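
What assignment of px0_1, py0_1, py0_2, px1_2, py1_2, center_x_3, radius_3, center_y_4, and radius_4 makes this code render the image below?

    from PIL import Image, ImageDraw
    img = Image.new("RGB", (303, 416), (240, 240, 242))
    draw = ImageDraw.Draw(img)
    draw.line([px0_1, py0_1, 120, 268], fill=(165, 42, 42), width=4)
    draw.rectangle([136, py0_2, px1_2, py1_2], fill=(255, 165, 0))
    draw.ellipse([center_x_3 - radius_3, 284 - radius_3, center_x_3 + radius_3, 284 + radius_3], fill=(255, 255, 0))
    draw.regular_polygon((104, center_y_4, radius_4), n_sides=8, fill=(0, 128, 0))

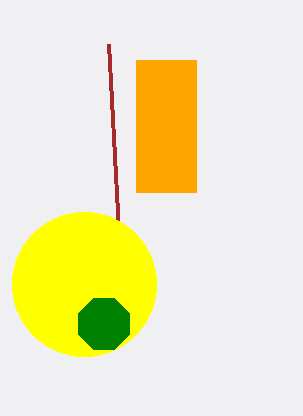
px0_1 = 108, py0_1 = 44, py0_2 = 60, px1_2 = 196, py1_2 = 192, center_x_3 = 84, radius_3 = 72, center_y_4 = 324, radius_4 = 28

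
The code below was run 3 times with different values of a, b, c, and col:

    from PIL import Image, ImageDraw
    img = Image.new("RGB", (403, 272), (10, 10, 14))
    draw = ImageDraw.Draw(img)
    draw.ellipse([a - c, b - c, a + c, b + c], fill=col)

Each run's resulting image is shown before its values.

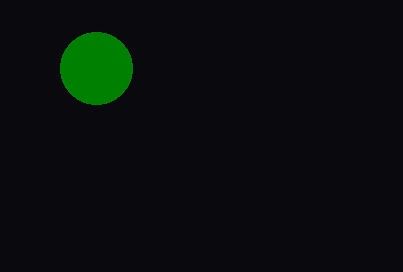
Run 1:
a = 96; b = 68; c = 36; col = 'green'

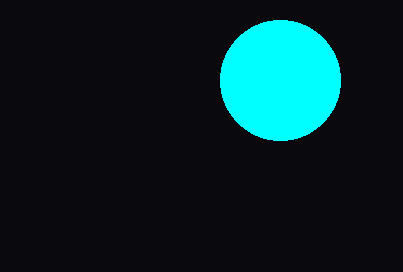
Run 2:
a = 280; b = 80; c = 60; col = 'cyan'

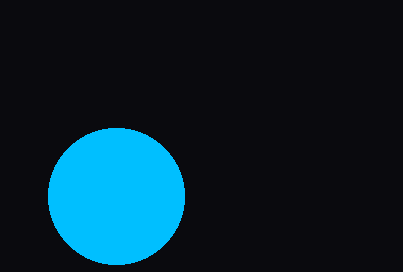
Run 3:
a = 116; b = 196; c = 68; col = 'deepskyblue'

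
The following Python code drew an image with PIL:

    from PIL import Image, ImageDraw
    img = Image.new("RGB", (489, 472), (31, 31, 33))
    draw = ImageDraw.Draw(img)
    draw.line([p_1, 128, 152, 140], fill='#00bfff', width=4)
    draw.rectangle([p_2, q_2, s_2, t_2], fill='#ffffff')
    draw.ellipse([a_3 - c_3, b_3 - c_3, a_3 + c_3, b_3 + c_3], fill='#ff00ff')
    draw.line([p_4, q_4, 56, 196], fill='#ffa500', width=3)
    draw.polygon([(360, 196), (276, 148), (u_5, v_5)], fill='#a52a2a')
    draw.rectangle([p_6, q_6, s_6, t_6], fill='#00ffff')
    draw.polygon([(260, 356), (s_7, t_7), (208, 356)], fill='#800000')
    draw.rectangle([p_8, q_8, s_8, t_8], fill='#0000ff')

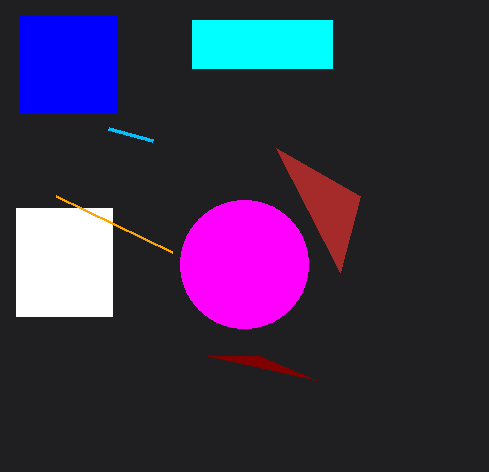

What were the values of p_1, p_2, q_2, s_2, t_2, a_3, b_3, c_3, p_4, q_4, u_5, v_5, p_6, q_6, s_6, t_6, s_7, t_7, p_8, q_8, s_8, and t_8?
p_1 = 108
p_2 = 16
q_2 = 208
s_2 = 112
t_2 = 316
a_3 = 244
b_3 = 264
c_3 = 64
p_4 = 172
q_4 = 252
u_5 = 340
v_5 = 272
p_6 = 192
q_6 = 20
s_6 = 332
t_6 = 68
s_7 = 316
t_7 = 380
p_8 = 20
q_8 = 16
s_8 = 116
t_8 = 112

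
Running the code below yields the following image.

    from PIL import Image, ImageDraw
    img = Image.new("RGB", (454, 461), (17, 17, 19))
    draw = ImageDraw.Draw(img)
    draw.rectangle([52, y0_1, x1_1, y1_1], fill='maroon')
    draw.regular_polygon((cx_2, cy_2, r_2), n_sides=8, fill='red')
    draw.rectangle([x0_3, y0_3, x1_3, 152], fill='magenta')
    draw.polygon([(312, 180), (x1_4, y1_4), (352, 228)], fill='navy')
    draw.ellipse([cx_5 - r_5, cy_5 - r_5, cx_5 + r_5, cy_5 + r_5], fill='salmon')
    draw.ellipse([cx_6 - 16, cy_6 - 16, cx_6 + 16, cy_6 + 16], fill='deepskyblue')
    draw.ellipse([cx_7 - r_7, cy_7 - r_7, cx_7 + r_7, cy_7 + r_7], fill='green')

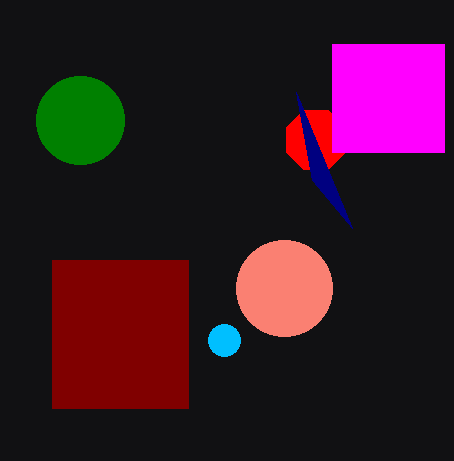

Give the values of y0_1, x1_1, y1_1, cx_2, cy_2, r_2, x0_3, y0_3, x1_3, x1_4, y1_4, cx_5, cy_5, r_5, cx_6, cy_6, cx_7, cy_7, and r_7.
y0_1 = 260
x1_1 = 188
y1_1 = 408
cx_2 = 316
cy_2 = 140
r_2 = 32
x0_3 = 332
y0_3 = 44
x1_3 = 444
x1_4 = 296
y1_4 = 92
cx_5 = 284
cy_5 = 288
r_5 = 48
cx_6 = 224
cy_6 = 340
cx_7 = 80
cy_7 = 120
r_7 = 44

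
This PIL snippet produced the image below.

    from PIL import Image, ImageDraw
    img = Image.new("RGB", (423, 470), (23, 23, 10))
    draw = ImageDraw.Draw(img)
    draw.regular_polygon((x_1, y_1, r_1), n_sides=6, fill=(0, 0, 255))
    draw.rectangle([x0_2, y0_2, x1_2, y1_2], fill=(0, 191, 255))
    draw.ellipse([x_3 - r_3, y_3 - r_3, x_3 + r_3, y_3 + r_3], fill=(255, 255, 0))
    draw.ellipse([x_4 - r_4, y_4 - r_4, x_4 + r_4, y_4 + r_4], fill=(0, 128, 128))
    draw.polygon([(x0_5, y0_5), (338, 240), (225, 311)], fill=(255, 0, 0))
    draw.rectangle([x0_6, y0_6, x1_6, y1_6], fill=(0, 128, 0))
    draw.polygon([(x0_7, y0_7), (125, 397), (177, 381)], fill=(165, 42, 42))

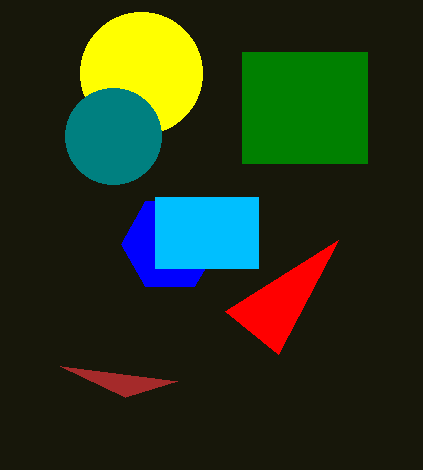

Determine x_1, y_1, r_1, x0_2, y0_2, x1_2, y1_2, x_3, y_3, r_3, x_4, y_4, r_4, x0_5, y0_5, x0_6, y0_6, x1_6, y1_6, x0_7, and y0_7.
x_1 = 170; y_1 = 244; r_1 = 49; x0_2 = 155; y0_2 = 197; x1_2 = 258; y1_2 = 268; x_3 = 141; y_3 = 73; r_3 = 61; x_4 = 113; y_4 = 136; r_4 = 48; x0_5 = 278; y0_5 = 354; x0_6 = 242; y0_6 = 52; x1_6 = 367; y1_6 = 163; x0_7 = 60; y0_7 = 366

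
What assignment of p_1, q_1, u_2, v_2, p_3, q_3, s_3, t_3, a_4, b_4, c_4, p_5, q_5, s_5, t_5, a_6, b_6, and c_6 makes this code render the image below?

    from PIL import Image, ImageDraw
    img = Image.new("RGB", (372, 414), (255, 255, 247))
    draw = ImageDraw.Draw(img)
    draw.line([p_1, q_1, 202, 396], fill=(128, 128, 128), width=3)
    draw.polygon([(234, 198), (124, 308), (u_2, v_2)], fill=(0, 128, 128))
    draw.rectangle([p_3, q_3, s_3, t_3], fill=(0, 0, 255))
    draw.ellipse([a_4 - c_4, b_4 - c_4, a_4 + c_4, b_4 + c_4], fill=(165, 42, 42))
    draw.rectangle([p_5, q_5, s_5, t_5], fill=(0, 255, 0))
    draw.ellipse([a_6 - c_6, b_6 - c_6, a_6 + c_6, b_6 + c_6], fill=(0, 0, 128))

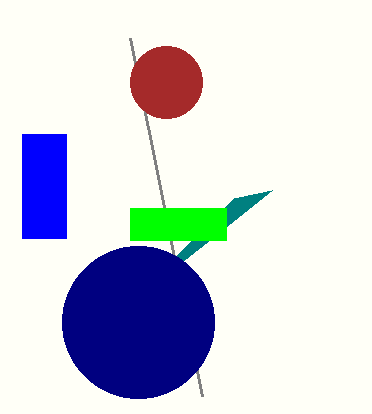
p_1 = 130; q_1 = 38; u_2 = 272; v_2 = 190; p_3 = 22; q_3 = 134; s_3 = 66; t_3 = 238; a_4 = 166; b_4 = 82; c_4 = 36; p_5 = 130; q_5 = 208; s_5 = 226; t_5 = 240; a_6 = 138; b_6 = 322; c_6 = 76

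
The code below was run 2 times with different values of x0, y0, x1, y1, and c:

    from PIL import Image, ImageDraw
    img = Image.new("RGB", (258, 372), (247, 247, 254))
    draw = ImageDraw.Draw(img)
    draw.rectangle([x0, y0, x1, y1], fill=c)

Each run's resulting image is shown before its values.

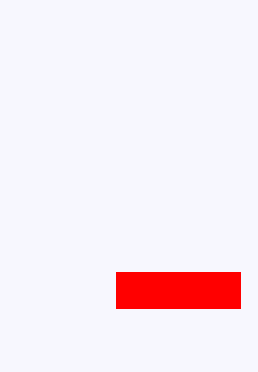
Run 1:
x0 = 116, y0 = 272, x1 = 240, y1 = 308, c = 'red'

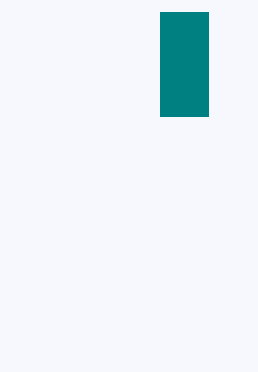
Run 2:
x0 = 160
y0 = 12
x1 = 208
y1 = 116
c = 'teal'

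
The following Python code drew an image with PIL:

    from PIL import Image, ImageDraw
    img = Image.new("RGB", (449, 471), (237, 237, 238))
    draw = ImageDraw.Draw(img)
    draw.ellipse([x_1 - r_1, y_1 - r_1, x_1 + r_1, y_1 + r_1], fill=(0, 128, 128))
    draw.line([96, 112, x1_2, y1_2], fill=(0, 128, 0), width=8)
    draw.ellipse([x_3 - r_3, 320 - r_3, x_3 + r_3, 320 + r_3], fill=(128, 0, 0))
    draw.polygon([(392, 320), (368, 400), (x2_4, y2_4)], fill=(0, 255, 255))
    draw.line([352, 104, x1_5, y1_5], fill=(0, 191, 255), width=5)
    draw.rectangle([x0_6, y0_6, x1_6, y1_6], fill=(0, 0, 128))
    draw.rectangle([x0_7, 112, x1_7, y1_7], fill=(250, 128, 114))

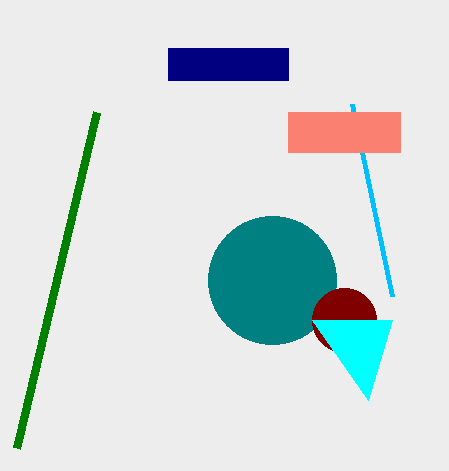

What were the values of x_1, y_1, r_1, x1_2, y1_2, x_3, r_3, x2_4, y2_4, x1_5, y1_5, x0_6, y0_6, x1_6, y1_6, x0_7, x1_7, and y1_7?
x_1 = 272; y_1 = 280; r_1 = 64; x1_2 = 16; y1_2 = 448; x_3 = 344; r_3 = 32; x2_4 = 312; y2_4 = 320; x1_5 = 392; y1_5 = 296; x0_6 = 168; y0_6 = 48; x1_6 = 288; y1_6 = 80; x0_7 = 288; x1_7 = 400; y1_7 = 152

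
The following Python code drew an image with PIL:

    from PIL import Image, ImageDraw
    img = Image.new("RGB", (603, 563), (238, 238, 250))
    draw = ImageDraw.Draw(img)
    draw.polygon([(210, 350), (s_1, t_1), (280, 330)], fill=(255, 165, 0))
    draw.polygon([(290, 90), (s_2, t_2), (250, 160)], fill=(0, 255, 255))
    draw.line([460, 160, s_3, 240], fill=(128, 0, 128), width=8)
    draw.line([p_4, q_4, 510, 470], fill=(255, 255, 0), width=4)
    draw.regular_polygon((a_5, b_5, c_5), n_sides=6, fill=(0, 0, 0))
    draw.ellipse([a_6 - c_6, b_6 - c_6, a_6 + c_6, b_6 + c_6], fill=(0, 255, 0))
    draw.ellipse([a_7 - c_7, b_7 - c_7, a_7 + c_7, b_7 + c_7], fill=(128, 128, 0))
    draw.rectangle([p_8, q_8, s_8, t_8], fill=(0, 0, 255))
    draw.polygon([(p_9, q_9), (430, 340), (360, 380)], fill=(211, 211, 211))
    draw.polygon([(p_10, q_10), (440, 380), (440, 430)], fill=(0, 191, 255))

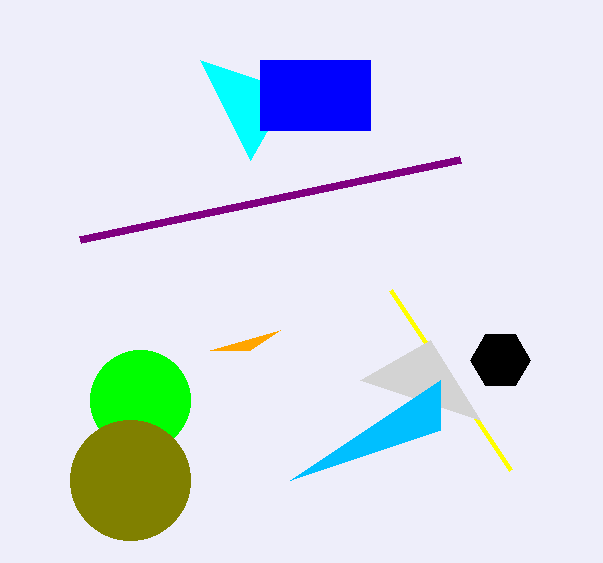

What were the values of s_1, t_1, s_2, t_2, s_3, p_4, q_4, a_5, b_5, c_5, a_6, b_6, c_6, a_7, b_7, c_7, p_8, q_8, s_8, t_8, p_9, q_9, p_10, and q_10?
s_1 = 250
t_1 = 350
s_2 = 200
t_2 = 60
s_3 = 80
p_4 = 390
q_4 = 290
a_5 = 500
b_5 = 360
c_5 = 30
a_6 = 140
b_6 = 400
c_6 = 50
a_7 = 130
b_7 = 480
c_7 = 60
p_8 = 260
q_8 = 60
s_8 = 370
t_8 = 130
p_9 = 480
q_9 = 420
p_10 = 290
q_10 = 480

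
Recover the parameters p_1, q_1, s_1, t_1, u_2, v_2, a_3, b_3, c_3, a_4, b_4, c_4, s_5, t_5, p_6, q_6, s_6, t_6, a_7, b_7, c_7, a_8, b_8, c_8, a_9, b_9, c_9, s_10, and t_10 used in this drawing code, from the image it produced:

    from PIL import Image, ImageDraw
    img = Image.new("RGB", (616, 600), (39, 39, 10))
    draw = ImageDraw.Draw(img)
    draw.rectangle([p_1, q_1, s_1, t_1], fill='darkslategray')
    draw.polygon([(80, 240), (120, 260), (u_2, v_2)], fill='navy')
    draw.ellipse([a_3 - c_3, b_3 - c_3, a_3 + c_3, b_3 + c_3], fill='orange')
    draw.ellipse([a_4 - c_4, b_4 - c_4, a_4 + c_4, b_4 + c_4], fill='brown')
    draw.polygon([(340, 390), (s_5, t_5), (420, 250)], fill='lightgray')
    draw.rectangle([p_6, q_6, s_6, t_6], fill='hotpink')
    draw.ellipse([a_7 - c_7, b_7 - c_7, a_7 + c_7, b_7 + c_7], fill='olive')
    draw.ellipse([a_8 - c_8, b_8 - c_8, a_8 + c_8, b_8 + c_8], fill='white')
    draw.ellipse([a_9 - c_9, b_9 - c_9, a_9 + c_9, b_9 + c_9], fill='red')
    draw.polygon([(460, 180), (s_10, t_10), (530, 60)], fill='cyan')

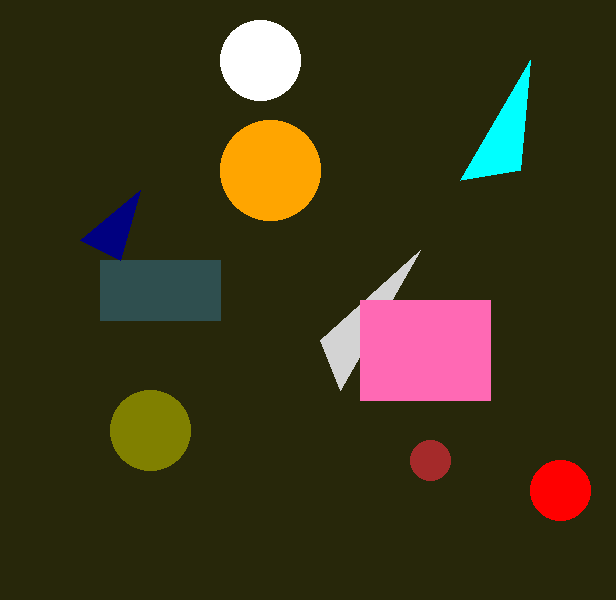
p_1 = 100, q_1 = 260, s_1 = 220, t_1 = 320, u_2 = 140, v_2 = 190, a_3 = 270, b_3 = 170, c_3 = 50, a_4 = 430, b_4 = 460, c_4 = 20, s_5 = 320, t_5 = 340, p_6 = 360, q_6 = 300, s_6 = 490, t_6 = 400, a_7 = 150, b_7 = 430, c_7 = 40, a_8 = 260, b_8 = 60, c_8 = 40, a_9 = 560, b_9 = 490, c_9 = 30, s_10 = 520, t_10 = 170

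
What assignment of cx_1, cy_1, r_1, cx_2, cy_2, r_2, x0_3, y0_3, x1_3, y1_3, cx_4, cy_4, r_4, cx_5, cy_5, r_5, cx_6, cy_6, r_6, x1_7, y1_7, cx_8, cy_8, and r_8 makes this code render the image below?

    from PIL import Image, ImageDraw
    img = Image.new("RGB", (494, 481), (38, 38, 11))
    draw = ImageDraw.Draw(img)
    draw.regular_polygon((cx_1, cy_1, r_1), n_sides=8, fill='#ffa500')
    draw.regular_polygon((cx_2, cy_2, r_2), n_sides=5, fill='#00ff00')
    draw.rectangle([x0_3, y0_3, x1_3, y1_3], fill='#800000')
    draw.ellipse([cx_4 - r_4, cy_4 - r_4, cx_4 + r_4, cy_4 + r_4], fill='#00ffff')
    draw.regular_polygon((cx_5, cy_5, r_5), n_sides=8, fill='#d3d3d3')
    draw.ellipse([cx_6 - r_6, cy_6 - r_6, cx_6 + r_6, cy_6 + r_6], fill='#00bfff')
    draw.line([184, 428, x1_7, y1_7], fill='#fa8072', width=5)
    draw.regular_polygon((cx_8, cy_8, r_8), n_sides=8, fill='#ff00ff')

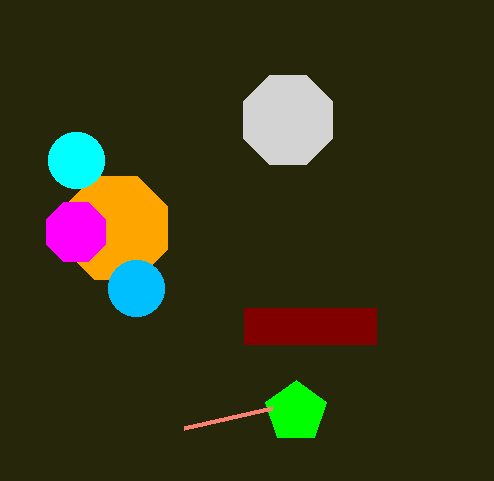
cx_1 = 116; cy_1 = 228; r_1 = 56; cx_2 = 296; cy_2 = 412; r_2 = 32; x0_3 = 244; y0_3 = 308; x1_3 = 376; y1_3 = 344; cx_4 = 76; cy_4 = 160; r_4 = 28; cx_5 = 288; cy_5 = 120; r_5 = 48; cx_6 = 136; cy_6 = 288; r_6 = 28; x1_7 = 272; y1_7 = 408; cx_8 = 76; cy_8 = 232; r_8 = 32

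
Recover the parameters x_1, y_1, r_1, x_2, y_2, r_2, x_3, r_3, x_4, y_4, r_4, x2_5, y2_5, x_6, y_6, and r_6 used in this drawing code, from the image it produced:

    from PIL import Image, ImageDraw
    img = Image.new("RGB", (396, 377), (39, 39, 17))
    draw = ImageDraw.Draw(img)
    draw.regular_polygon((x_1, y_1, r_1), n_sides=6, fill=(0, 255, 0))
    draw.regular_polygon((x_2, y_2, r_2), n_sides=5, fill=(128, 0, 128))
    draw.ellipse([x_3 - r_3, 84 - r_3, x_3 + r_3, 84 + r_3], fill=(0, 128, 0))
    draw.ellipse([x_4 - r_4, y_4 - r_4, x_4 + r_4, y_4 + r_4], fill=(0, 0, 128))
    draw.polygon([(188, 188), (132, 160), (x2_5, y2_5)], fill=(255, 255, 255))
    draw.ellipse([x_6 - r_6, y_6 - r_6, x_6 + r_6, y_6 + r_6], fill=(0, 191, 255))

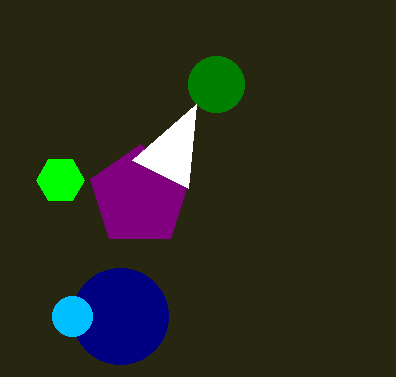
x_1 = 60, y_1 = 180, r_1 = 24, x_2 = 140, y_2 = 196, r_2 = 52, x_3 = 216, r_3 = 28, x_4 = 120, y_4 = 316, r_4 = 48, x2_5 = 196, y2_5 = 104, x_6 = 72, y_6 = 316, r_6 = 20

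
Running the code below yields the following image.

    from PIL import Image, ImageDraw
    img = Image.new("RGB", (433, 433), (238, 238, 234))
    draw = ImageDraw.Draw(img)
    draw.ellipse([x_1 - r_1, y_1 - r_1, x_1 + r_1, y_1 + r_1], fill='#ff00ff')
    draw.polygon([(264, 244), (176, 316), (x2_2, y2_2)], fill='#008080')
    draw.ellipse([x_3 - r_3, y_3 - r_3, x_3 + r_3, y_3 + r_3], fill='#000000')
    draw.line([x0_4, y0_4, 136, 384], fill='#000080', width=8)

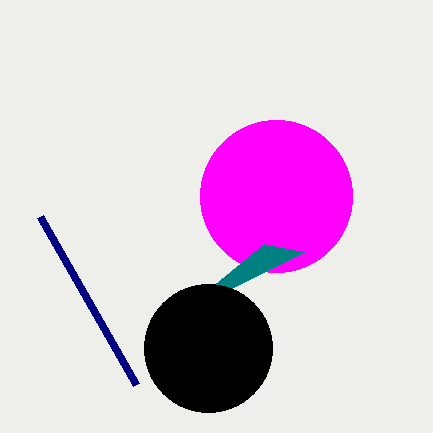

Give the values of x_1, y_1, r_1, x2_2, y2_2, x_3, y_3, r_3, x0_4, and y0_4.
x_1 = 276; y_1 = 196; r_1 = 76; x2_2 = 304; y2_2 = 252; x_3 = 208; y_3 = 348; r_3 = 64; x0_4 = 40; y0_4 = 216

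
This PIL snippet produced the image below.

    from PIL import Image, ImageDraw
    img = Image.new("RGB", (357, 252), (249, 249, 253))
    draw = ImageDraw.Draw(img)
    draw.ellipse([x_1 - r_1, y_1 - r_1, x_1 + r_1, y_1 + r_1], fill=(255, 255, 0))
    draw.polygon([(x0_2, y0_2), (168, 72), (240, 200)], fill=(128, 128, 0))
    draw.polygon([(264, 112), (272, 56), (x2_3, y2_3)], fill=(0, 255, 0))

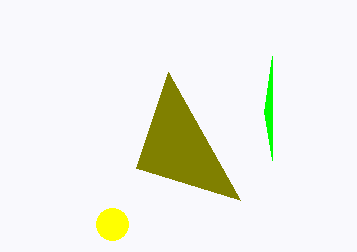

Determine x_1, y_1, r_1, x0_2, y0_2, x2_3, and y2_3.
x_1 = 112
y_1 = 224
r_1 = 16
x0_2 = 136
y0_2 = 168
x2_3 = 272
y2_3 = 160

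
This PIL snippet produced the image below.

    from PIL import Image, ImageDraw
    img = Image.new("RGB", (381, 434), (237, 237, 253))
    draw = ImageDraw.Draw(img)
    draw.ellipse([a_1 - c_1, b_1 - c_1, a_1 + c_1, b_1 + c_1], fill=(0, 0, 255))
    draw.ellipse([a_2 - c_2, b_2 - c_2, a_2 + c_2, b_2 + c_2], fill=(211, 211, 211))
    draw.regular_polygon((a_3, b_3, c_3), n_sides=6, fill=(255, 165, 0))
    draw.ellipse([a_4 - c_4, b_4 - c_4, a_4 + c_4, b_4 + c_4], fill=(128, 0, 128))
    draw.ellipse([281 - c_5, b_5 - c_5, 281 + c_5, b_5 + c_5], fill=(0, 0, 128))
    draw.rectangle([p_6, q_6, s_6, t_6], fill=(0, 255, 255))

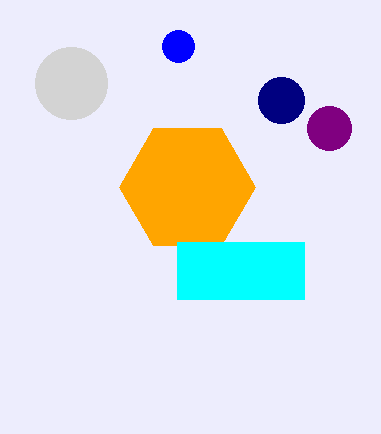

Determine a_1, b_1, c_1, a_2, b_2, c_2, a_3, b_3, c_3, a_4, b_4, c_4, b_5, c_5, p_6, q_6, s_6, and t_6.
a_1 = 178
b_1 = 46
c_1 = 16
a_2 = 71
b_2 = 83
c_2 = 36
a_3 = 187
b_3 = 187
c_3 = 68
a_4 = 329
b_4 = 128
c_4 = 22
b_5 = 100
c_5 = 23
p_6 = 177
q_6 = 242
s_6 = 304
t_6 = 299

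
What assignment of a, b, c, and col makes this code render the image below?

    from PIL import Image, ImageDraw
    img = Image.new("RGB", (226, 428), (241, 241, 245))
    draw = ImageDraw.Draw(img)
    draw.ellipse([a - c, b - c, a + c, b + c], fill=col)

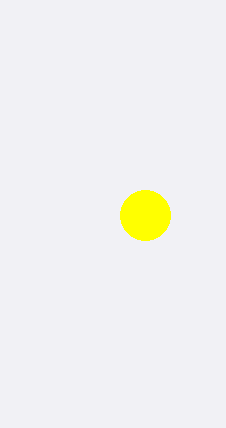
a = 145; b = 215; c = 25; col = 'yellow'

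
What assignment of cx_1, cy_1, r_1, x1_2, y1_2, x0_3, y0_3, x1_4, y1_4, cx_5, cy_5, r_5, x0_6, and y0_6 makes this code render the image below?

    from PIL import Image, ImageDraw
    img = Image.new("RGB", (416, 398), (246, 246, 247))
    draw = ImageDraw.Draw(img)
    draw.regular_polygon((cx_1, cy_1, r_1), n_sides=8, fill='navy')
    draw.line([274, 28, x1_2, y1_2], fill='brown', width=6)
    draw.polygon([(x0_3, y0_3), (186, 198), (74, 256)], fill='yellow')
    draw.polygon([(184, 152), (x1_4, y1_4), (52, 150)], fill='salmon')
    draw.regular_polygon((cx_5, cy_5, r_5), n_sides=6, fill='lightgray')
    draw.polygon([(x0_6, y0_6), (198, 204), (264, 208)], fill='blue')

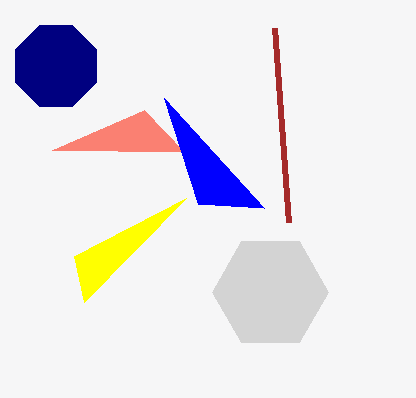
cx_1 = 56; cy_1 = 66; r_1 = 44; x1_2 = 288; y1_2 = 222; x0_3 = 84; y0_3 = 302; x1_4 = 144; y1_4 = 110; cx_5 = 270; cy_5 = 292; r_5 = 58; x0_6 = 164; y0_6 = 98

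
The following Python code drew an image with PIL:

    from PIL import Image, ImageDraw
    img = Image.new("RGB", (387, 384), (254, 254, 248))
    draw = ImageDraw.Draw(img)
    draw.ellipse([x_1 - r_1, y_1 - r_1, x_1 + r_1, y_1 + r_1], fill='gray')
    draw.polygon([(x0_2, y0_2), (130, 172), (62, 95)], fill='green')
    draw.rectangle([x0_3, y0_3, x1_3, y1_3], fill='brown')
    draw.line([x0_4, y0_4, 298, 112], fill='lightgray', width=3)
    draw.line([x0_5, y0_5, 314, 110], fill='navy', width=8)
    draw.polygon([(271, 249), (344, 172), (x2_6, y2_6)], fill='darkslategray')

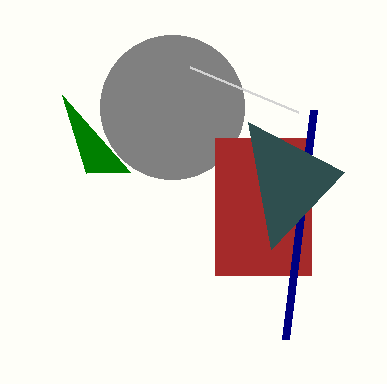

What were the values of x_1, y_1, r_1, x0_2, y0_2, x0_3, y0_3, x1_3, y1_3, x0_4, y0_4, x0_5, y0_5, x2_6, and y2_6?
x_1 = 172; y_1 = 107; r_1 = 72; x0_2 = 86; y0_2 = 173; x0_3 = 215; y0_3 = 138; x1_3 = 311; y1_3 = 275; x0_4 = 190; y0_4 = 67; x0_5 = 286; y0_5 = 339; x2_6 = 248; y2_6 = 122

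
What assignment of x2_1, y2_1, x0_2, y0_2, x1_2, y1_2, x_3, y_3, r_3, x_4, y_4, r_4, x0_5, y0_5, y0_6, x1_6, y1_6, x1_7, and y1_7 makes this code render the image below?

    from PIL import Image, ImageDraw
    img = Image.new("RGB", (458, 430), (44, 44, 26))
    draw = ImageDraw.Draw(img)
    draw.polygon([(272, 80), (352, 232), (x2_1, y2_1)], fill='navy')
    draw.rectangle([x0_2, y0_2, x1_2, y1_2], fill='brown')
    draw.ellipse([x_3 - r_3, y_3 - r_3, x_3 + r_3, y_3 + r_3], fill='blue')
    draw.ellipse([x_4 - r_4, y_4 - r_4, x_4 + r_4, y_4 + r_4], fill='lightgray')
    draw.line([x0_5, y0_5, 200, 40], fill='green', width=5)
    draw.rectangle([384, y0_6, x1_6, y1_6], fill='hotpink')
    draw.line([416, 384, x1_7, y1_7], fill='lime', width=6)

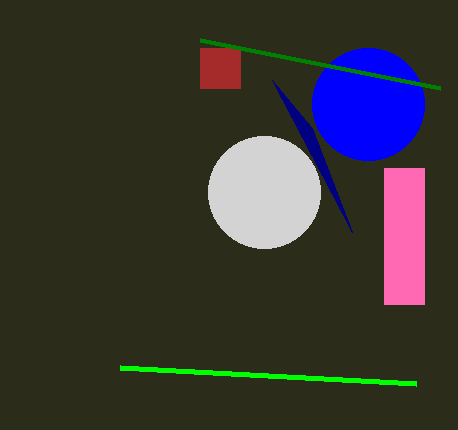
x2_1 = 312
y2_1 = 128
x0_2 = 200
y0_2 = 48
x1_2 = 240
y1_2 = 88
x_3 = 368
y_3 = 104
r_3 = 56
x_4 = 264
y_4 = 192
r_4 = 56
x0_5 = 440
y0_5 = 88
y0_6 = 168
x1_6 = 424
y1_6 = 304
x1_7 = 120
y1_7 = 368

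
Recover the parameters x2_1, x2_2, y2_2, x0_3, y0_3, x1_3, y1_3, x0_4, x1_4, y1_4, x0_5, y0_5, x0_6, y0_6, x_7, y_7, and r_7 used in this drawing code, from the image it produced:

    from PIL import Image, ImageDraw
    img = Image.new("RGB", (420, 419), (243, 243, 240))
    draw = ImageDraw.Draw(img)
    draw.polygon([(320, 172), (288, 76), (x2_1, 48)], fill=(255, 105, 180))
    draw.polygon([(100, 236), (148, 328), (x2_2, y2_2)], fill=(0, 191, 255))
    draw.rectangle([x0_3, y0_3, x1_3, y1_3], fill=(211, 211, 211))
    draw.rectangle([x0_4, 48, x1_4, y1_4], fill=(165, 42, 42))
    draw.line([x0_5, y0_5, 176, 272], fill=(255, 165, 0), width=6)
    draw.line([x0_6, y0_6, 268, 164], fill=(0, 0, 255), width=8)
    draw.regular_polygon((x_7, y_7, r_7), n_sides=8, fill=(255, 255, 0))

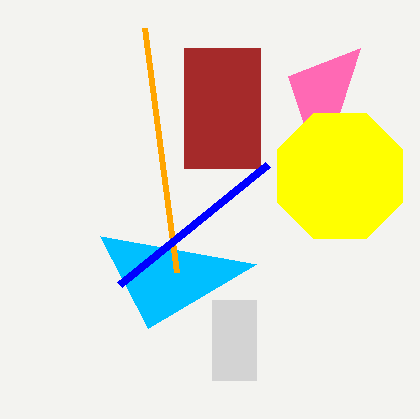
x2_1 = 360; x2_2 = 256; y2_2 = 264; x0_3 = 212; y0_3 = 300; x1_3 = 256; y1_3 = 380; x0_4 = 184; x1_4 = 260; y1_4 = 168; x0_5 = 144; y0_5 = 28; x0_6 = 120; y0_6 = 284; x_7 = 340; y_7 = 176; r_7 = 68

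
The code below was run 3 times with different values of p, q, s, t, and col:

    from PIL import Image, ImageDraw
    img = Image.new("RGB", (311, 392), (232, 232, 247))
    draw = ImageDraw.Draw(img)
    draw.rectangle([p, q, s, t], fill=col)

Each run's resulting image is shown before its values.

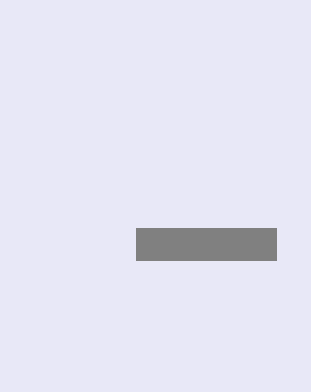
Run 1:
p = 136, q = 228, s = 276, t = 260, col = 'gray'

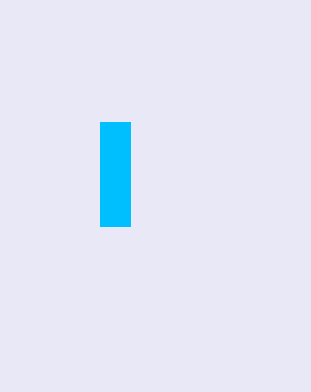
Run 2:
p = 100
q = 122
s = 130
t = 226
col = 'deepskyblue'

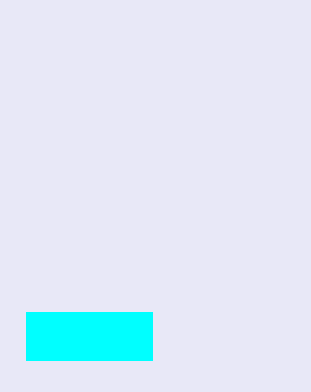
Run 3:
p = 26, q = 312, s = 152, t = 360, col = 'cyan'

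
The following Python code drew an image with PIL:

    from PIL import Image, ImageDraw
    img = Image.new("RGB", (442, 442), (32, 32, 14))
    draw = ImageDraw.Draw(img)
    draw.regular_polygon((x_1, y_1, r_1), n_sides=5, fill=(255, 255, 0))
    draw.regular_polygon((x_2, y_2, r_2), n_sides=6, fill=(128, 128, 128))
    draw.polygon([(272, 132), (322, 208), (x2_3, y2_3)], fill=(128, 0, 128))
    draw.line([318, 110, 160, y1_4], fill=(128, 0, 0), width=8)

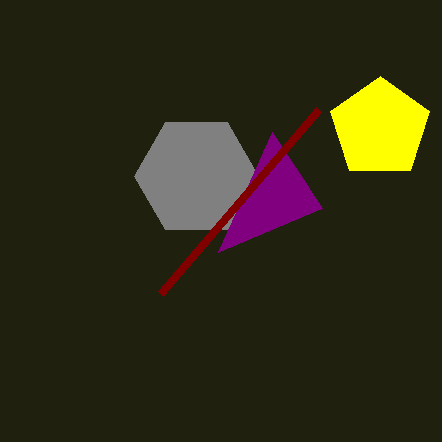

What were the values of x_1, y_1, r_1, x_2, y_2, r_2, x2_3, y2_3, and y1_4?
x_1 = 380; y_1 = 128; r_1 = 52; x_2 = 196; y_2 = 176; r_2 = 62; x2_3 = 218; y2_3 = 252; y1_4 = 294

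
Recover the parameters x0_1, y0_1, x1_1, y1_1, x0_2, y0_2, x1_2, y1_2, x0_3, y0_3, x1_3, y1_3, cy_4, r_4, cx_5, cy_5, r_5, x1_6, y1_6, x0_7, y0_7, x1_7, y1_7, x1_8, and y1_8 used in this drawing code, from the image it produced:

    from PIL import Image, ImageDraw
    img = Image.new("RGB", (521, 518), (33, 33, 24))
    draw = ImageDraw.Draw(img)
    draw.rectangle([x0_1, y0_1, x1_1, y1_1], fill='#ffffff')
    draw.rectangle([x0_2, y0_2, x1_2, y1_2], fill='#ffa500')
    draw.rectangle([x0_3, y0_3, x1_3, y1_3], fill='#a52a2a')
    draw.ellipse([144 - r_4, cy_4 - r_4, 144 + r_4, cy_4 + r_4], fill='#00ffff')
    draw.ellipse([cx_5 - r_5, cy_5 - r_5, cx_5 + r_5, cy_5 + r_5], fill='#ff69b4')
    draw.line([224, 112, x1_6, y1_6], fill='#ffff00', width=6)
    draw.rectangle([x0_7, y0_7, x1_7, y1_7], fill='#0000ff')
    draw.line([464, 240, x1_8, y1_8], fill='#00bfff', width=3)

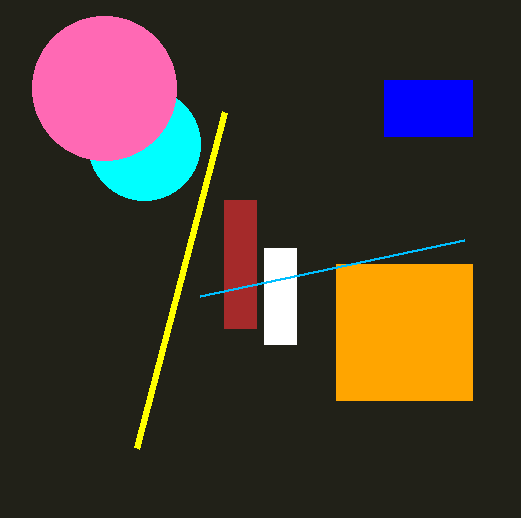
x0_1 = 264; y0_1 = 248; x1_1 = 296; y1_1 = 344; x0_2 = 336; y0_2 = 264; x1_2 = 472; y1_2 = 400; x0_3 = 224; y0_3 = 200; x1_3 = 256; y1_3 = 328; cy_4 = 144; r_4 = 56; cx_5 = 104; cy_5 = 88; r_5 = 72; x1_6 = 136; y1_6 = 448; x0_7 = 384; y0_7 = 80; x1_7 = 472; y1_7 = 136; x1_8 = 200; y1_8 = 296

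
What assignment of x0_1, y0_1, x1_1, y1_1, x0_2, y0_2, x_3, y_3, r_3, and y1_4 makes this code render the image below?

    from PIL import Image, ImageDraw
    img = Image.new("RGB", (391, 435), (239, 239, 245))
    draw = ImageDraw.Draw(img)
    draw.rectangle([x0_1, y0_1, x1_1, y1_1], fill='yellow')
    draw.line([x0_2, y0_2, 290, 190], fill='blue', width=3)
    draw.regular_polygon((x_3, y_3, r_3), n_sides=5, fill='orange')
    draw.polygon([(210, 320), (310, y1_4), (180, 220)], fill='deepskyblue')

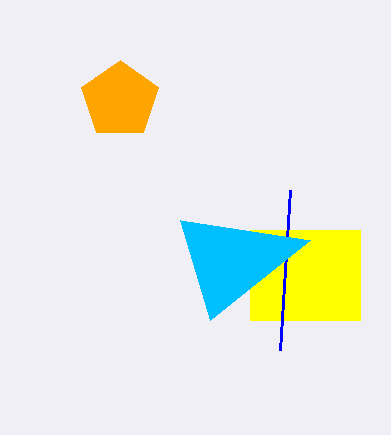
x0_1 = 250; y0_1 = 230; x1_1 = 360; y1_1 = 320; x0_2 = 280; y0_2 = 350; x_3 = 120; y_3 = 100; r_3 = 40; y1_4 = 240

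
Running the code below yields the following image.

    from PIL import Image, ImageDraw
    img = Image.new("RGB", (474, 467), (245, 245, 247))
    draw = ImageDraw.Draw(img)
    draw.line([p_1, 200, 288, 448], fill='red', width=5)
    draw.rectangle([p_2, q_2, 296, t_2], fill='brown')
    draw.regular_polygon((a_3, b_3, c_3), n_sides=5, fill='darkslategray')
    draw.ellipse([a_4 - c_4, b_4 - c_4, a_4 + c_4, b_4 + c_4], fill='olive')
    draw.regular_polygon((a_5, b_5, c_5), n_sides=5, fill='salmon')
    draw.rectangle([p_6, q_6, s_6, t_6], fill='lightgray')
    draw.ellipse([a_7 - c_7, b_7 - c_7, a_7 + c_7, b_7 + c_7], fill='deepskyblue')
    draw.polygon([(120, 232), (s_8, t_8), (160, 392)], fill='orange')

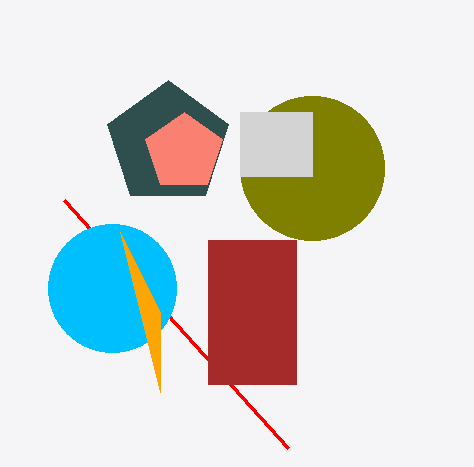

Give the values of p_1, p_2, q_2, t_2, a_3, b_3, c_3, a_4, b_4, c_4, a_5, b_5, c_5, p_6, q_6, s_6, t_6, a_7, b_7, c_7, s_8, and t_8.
p_1 = 64, p_2 = 208, q_2 = 240, t_2 = 384, a_3 = 168, b_3 = 144, c_3 = 64, a_4 = 312, b_4 = 168, c_4 = 72, a_5 = 184, b_5 = 152, c_5 = 40, p_6 = 240, q_6 = 112, s_6 = 312, t_6 = 176, a_7 = 112, b_7 = 288, c_7 = 64, s_8 = 160, t_8 = 312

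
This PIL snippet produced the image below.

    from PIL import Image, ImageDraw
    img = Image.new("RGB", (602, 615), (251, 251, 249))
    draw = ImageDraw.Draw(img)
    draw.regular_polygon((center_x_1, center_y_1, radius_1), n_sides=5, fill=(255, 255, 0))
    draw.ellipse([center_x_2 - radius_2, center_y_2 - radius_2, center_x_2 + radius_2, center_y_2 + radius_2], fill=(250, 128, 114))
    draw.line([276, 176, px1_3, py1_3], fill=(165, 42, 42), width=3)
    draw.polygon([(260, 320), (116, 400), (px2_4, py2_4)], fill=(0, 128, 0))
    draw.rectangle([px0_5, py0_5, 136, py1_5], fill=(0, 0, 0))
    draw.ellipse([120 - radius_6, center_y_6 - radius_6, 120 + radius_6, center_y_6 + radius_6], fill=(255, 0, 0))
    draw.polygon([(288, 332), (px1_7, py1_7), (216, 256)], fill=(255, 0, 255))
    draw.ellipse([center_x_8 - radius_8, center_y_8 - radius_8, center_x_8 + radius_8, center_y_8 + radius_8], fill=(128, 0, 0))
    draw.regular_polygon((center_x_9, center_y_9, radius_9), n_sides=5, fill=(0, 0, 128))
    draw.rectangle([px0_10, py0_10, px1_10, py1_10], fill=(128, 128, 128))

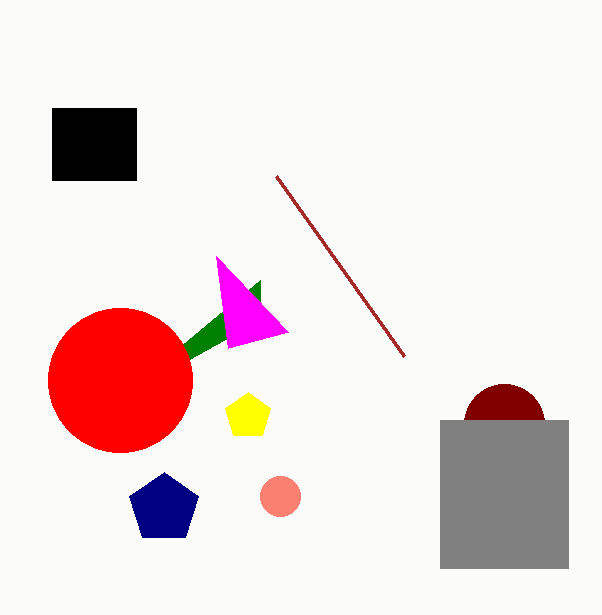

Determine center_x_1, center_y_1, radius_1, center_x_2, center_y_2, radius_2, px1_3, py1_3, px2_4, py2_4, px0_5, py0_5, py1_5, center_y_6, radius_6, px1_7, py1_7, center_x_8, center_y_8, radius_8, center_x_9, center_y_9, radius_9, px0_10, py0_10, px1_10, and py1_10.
center_x_1 = 248; center_y_1 = 416; radius_1 = 24; center_x_2 = 280; center_y_2 = 496; radius_2 = 20; px1_3 = 404; py1_3 = 356; px2_4 = 260; py2_4 = 280; px0_5 = 52; py0_5 = 108; py1_5 = 180; center_y_6 = 380; radius_6 = 72; px1_7 = 228; py1_7 = 348; center_x_8 = 504; center_y_8 = 424; radius_8 = 40; center_x_9 = 164; center_y_9 = 508; radius_9 = 36; px0_10 = 440; py0_10 = 420; px1_10 = 568; py1_10 = 568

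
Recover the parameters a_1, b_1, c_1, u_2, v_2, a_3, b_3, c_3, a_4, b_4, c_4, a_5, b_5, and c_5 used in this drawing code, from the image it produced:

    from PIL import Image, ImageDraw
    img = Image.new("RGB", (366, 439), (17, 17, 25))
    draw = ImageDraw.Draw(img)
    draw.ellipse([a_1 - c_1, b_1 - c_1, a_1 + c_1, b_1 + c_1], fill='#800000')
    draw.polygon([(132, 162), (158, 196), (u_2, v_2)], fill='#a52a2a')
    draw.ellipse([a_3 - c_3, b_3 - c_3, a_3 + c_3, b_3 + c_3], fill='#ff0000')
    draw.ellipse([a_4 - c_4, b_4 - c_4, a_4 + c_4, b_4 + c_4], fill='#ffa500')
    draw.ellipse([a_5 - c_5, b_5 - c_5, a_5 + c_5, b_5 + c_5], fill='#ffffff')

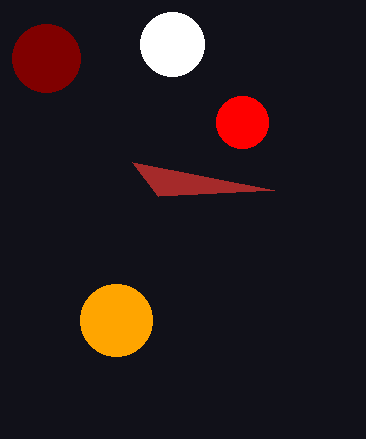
a_1 = 46; b_1 = 58; c_1 = 34; u_2 = 274; v_2 = 190; a_3 = 242; b_3 = 122; c_3 = 26; a_4 = 116; b_4 = 320; c_4 = 36; a_5 = 172; b_5 = 44; c_5 = 32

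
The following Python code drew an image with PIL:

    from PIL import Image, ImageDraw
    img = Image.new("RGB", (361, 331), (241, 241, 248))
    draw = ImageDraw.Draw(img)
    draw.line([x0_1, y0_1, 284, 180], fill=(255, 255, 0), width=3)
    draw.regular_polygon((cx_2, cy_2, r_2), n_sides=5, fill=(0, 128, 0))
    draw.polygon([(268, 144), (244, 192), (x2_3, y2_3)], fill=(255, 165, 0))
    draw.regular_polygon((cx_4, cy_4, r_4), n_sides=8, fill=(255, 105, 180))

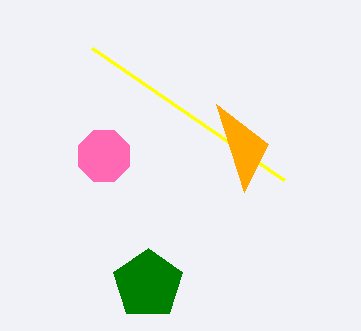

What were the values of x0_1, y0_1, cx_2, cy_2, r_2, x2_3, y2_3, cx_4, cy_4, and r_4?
x0_1 = 92, y0_1 = 48, cx_2 = 148, cy_2 = 284, r_2 = 36, x2_3 = 216, y2_3 = 104, cx_4 = 104, cy_4 = 156, r_4 = 28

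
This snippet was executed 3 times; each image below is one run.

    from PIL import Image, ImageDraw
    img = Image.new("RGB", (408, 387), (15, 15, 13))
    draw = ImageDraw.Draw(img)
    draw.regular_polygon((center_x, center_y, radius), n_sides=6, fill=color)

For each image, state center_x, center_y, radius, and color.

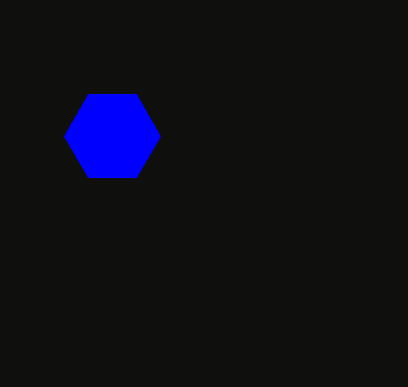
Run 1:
center_x = 112, center_y = 136, radius = 48, color = 'blue'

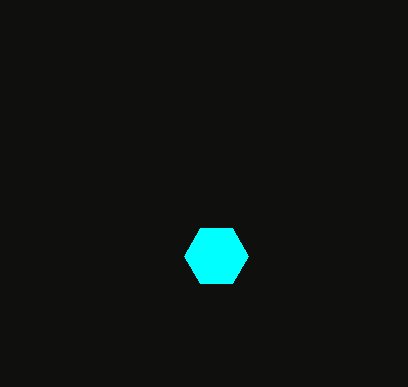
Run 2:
center_x = 216
center_y = 256
radius = 32
color = 'cyan'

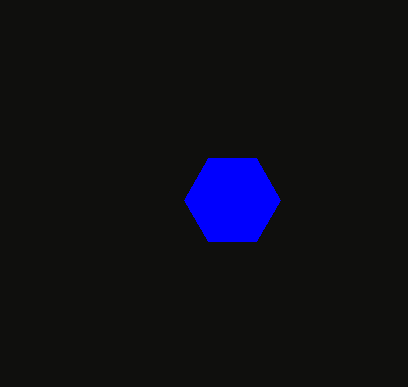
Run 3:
center_x = 232, center_y = 200, radius = 48, color = 'blue'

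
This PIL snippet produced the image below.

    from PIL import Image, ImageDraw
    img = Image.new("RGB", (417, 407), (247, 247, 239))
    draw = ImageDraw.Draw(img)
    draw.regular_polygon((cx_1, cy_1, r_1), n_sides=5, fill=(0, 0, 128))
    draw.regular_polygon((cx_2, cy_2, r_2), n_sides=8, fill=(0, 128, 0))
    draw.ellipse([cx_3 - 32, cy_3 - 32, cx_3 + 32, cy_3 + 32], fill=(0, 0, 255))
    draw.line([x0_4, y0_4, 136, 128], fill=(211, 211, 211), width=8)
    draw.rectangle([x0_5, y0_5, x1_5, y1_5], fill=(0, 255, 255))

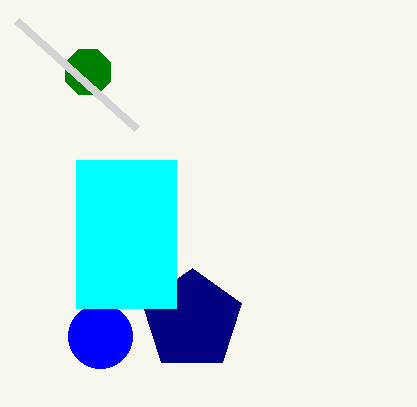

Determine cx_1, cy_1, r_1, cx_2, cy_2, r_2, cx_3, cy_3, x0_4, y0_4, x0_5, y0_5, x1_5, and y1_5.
cx_1 = 192
cy_1 = 320
r_1 = 52
cx_2 = 88
cy_2 = 72
r_2 = 24
cx_3 = 100
cy_3 = 336
x0_4 = 16
y0_4 = 20
x0_5 = 76
y0_5 = 160
x1_5 = 176
y1_5 = 308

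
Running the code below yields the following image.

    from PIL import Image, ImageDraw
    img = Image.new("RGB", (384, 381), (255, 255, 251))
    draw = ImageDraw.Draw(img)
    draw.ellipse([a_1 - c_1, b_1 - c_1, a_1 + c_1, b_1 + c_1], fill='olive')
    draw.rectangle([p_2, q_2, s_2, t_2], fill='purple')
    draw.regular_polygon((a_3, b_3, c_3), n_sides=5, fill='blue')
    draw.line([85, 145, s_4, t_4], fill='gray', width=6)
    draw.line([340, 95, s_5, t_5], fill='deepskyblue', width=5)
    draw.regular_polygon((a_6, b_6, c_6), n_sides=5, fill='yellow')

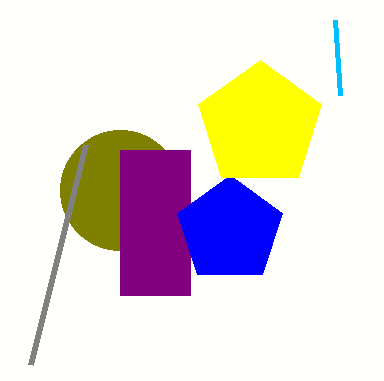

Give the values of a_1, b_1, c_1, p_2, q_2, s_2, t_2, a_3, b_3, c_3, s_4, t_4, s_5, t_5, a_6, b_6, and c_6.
a_1 = 120, b_1 = 190, c_1 = 60, p_2 = 120, q_2 = 150, s_2 = 190, t_2 = 295, a_3 = 230, b_3 = 230, c_3 = 55, s_4 = 30, t_4 = 365, s_5 = 335, t_5 = 20, a_6 = 260, b_6 = 125, c_6 = 65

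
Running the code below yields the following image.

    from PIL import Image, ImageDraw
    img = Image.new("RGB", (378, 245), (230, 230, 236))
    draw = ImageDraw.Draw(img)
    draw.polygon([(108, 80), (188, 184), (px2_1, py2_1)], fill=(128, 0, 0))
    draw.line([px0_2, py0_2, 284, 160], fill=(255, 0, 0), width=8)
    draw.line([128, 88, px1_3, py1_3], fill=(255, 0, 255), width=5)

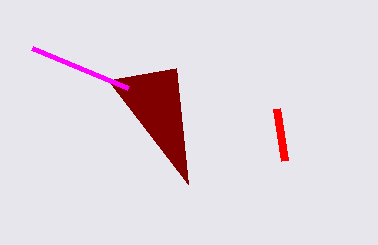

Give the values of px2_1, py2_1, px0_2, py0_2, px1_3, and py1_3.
px2_1 = 176, py2_1 = 68, px0_2 = 276, py0_2 = 108, px1_3 = 32, py1_3 = 48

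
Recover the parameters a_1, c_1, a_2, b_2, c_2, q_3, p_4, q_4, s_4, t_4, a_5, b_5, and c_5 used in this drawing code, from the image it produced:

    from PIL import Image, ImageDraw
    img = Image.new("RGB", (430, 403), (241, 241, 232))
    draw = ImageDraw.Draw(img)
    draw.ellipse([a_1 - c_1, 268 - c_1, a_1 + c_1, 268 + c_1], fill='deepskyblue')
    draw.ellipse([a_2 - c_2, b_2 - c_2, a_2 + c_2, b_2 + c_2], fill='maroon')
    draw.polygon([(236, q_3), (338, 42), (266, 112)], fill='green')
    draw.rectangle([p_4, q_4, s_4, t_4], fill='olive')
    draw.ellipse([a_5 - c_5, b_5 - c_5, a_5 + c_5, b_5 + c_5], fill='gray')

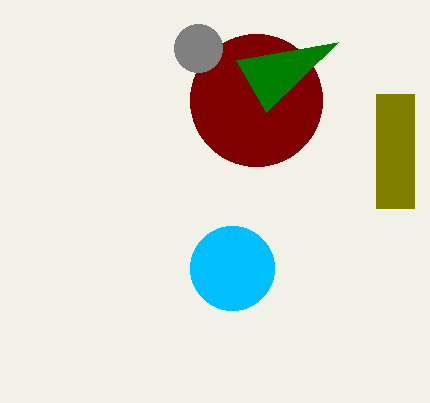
a_1 = 232; c_1 = 42; a_2 = 256; b_2 = 100; c_2 = 66; q_3 = 60; p_4 = 376; q_4 = 94; s_4 = 414; t_4 = 208; a_5 = 198; b_5 = 48; c_5 = 24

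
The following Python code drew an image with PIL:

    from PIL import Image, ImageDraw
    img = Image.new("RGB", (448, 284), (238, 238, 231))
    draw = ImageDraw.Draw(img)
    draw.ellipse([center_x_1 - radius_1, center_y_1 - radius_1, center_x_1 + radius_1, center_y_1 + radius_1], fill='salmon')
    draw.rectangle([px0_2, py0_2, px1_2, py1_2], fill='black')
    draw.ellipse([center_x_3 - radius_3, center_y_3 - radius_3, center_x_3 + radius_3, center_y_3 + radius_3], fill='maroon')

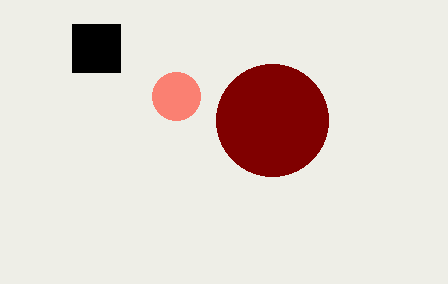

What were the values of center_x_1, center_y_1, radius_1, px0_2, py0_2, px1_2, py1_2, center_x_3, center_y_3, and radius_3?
center_x_1 = 176, center_y_1 = 96, radius_1 = 24, px0_2 = 72, py0_2 = 24, px1_2 = 120, py1_2 = 72, center_x_3 = 272, center_y_3 = 120, radius_3 = 56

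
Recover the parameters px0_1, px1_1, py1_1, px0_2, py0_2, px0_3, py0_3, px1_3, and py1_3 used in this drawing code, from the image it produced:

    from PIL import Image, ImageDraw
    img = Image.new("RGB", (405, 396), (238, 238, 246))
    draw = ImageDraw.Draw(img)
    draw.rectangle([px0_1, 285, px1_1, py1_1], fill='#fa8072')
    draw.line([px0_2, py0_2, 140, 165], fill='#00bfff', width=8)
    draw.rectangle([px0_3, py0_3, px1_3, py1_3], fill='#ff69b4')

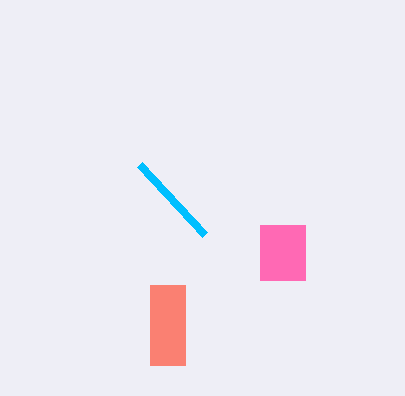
px0_1 = 150
px1_1 = 185
py1_1 = 365
px0_2 = 205
py0_2 = 235
px0_3 = 260
py0_3 = 225
px1_3 = 305
py1_3 = 280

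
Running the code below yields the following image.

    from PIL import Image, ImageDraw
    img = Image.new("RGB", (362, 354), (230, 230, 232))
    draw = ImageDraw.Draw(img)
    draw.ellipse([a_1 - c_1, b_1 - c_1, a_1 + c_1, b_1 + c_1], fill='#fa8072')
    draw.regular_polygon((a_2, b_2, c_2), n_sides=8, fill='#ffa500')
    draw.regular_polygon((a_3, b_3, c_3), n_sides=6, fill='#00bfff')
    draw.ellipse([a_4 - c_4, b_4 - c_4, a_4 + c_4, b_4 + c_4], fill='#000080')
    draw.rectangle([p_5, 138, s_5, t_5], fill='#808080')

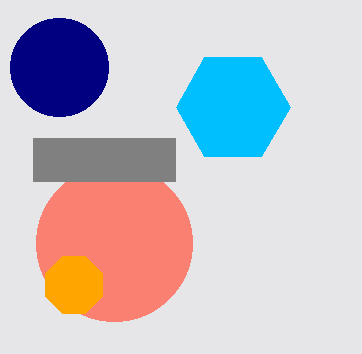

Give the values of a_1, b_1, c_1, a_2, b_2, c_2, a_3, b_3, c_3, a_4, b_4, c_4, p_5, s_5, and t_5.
a_1 = 114; b_1 = 243; c_1 = 78; a_2 = 74; b_2 = 285; c_2 = 31; a_3 = 233; b_3 = 107; c_3 = 57; a_4 = 59; b_4 = 67; c_4 = 49; p_5 = 33; s_5 = 175; t_5 = 181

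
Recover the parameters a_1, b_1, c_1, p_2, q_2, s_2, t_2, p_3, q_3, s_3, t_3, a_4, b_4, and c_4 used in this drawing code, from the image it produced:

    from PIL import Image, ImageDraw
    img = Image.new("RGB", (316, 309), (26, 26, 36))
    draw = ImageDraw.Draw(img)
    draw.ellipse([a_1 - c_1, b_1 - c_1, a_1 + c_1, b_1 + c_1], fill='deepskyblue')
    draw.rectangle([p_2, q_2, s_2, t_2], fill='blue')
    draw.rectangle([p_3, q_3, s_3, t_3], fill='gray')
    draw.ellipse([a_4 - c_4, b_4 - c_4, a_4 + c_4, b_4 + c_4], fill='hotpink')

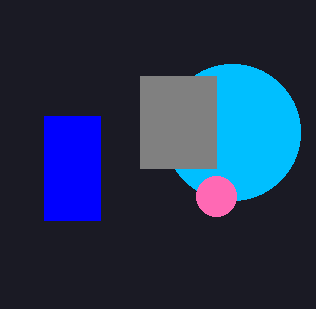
a_1 = 232
b_1 = 132
c_1 = 68
p_2 = 44
q_2 = 116
s_2 = 100
t_2 = 220
p_3 = 140
q_3 = 76
s_3 = 216
t_3 = 168
a_4 = 216
b_4 = 196
c_4 = 20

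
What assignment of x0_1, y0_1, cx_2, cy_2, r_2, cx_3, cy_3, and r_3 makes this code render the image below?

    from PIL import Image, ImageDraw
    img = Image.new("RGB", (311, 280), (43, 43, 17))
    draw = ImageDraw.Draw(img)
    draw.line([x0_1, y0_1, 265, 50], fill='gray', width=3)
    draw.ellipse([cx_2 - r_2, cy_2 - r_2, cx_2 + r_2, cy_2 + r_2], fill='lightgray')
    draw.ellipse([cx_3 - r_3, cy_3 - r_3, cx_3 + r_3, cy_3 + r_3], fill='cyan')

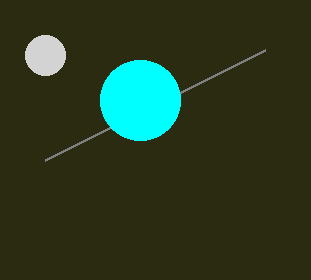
x0_1 = 45
y0_1 = 160
cx_2 = 45
cy_2 = 55
r_2 = 20
cx_3 = 140
cy_3 = 100
r_3 = 40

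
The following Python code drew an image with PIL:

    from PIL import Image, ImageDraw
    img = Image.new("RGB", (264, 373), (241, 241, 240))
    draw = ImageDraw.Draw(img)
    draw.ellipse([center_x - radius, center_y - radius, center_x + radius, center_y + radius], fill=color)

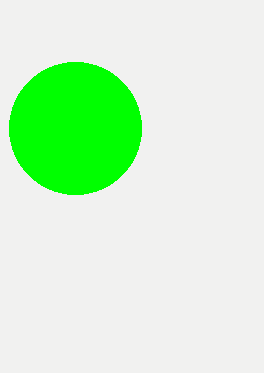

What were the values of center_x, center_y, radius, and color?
center_x = 75
center_y = 128
radius = 66
color = 'lime'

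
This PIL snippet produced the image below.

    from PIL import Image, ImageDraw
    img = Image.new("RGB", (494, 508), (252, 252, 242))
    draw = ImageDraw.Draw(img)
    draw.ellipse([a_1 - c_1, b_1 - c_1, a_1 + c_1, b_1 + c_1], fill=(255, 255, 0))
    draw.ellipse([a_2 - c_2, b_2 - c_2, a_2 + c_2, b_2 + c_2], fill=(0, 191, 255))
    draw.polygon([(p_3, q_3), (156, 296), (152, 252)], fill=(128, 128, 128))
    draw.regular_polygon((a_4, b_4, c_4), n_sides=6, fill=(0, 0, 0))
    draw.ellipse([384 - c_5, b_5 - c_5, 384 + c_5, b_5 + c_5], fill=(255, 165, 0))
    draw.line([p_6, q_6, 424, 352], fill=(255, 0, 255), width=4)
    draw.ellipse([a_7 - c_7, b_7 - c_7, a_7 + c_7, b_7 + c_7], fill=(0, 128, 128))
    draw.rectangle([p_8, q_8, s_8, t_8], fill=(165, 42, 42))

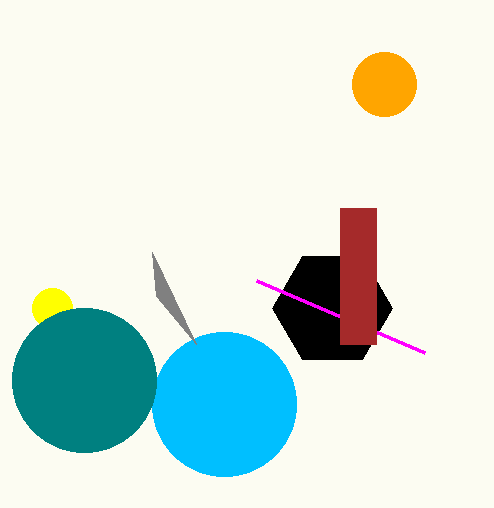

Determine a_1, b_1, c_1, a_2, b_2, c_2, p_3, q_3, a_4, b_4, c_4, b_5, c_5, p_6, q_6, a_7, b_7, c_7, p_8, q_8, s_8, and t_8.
a_1 = 52
b_1 = 308
c_1 = 20
a_2 = 224
b_2 = 404
c_2 = 72
p_3 = 196
q_3 = 344
a_4 = 332
b_4 = 308
c_4 = 60
b_5 = 84
c_5 = 32
p_6 = 256
q_6 = 280
a_7 = 84
b_7 = 380
c_7 = 72
p_8 = 340
q_8 = 208
s_8 = 376
t_8 = 344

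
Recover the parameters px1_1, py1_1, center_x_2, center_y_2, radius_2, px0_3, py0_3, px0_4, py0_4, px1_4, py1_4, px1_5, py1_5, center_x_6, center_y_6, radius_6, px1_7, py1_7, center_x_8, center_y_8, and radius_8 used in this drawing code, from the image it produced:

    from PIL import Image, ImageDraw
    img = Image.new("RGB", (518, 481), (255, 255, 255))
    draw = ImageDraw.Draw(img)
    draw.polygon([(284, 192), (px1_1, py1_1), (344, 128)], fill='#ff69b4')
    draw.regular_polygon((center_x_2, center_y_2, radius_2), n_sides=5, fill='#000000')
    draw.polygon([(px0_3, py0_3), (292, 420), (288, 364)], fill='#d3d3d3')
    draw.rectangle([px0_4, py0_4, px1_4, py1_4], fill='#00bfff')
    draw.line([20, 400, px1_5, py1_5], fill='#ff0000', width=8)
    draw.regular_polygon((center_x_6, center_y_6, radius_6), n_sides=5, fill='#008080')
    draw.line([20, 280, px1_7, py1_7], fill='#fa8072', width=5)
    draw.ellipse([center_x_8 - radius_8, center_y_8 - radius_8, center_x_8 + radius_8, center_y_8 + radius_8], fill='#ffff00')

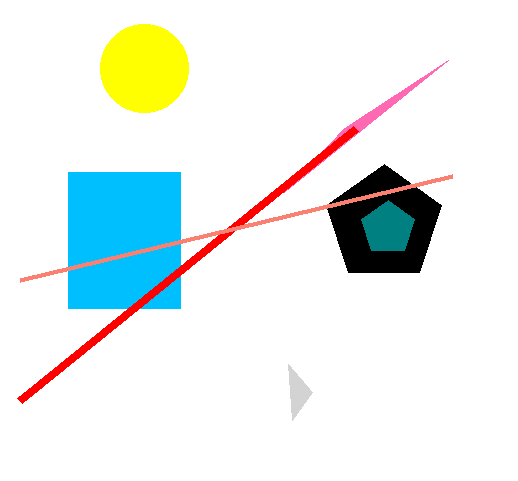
px1_1 = 448, py1_1 = 60, center_x_2 = 384, center_y_2 = 224, radius_2 = 60, px0_3 = 312, py0_3 = 392, px0_4 = 68, py0_4 = 172, px1_4 = 180, py1_4 = 308, px1_5 = 356, py1_5 = 128, center_x_6 = 388, center_y_6 = 228, radius_6 = 28, px1_7 = 452, py1_7 = 176, center_x_8 = 144, center_y_8 = 68, radius_8 = 44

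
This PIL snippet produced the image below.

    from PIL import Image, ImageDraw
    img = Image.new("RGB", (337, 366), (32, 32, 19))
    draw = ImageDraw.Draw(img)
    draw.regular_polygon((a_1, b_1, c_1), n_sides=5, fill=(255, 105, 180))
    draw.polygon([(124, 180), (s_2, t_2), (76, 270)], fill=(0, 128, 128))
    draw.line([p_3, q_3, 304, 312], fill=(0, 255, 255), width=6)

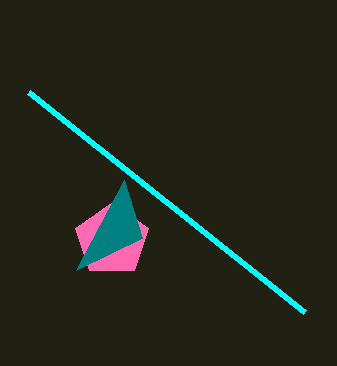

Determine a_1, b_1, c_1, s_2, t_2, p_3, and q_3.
a_1 = 112, b_1 = 240, c_1 = 38, s_2 = 142, t_2 = 238, p_3 = 28, q_3 = 92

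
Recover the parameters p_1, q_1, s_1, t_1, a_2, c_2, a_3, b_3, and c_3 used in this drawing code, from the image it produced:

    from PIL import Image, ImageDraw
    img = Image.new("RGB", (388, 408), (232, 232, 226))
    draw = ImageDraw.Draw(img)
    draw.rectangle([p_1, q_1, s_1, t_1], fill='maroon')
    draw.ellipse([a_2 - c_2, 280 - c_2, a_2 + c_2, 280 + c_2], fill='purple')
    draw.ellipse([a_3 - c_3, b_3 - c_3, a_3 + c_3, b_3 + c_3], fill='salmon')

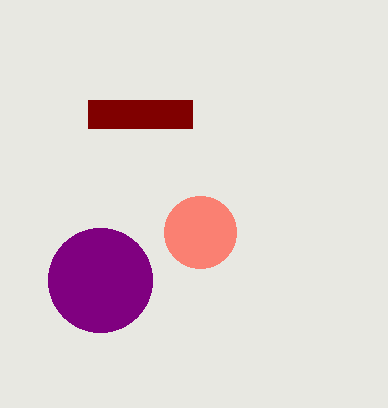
p_1 = 88; q_1 = 100; s_1 = 192; t_1 = 128; a_2 = 100; c_2 = 52; a_3 = 200; b_3 = 232; c_3 = 36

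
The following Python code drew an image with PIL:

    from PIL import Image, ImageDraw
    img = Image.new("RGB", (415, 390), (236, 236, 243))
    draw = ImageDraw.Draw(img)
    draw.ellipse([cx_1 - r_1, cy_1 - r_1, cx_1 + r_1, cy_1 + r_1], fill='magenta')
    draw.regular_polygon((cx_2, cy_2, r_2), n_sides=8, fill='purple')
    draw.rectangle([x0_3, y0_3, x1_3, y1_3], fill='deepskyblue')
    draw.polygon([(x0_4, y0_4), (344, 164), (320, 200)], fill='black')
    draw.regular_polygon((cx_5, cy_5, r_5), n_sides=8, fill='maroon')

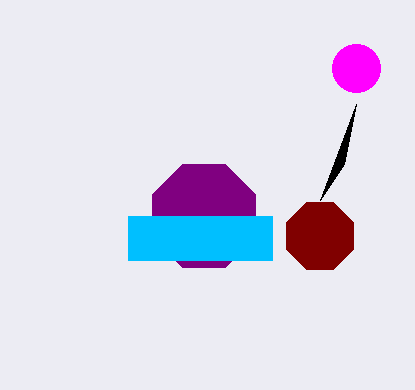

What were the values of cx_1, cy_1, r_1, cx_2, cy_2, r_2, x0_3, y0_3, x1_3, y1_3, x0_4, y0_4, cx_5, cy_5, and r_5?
cx_1 = 356, cy_1 = 68, r_1 = 24, cx_2 = 204, cy_2 = 216, r_2 = 56, x0_3 = 128, y0_3 = 216, x1_3 = 272, y1_3 = 260, x0_4 = 356, y0_4 = 104, cx_5 = 320, cy_5 = 236, r_5 = 36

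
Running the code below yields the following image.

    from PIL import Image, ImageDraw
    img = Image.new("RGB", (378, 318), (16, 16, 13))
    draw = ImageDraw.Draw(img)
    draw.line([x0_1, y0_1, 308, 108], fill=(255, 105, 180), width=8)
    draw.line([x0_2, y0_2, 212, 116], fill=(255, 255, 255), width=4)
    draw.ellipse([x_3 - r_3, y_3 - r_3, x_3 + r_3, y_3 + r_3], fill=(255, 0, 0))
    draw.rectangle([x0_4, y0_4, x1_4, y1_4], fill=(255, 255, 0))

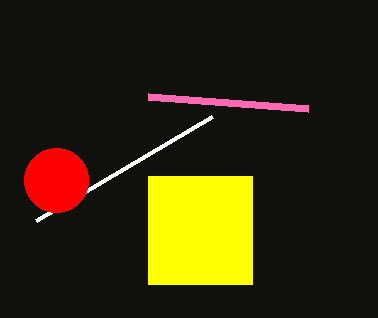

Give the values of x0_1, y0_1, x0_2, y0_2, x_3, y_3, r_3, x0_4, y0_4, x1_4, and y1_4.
x0_1 = 148, y0_1 = 96, x0_2 = 36, y0_2 = 220, x_3 = 56, y_3 = 180, r_3 = 32, x0_4 = 148, y0_4 = 176, x1_4 = 252, y1_4 = 284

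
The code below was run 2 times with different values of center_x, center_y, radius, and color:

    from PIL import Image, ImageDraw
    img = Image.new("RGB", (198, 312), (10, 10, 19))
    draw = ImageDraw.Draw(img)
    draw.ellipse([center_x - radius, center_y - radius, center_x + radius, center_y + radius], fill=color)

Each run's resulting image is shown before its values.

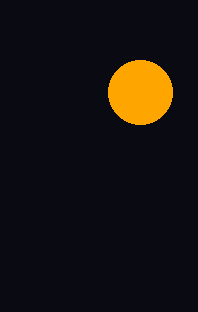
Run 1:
center_x = 140
center_y = 92
radius = 32
color = 'orange'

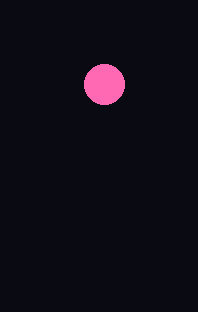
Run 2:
center_x = 104
center_y = 84
radius = 20
color = 'hotpink'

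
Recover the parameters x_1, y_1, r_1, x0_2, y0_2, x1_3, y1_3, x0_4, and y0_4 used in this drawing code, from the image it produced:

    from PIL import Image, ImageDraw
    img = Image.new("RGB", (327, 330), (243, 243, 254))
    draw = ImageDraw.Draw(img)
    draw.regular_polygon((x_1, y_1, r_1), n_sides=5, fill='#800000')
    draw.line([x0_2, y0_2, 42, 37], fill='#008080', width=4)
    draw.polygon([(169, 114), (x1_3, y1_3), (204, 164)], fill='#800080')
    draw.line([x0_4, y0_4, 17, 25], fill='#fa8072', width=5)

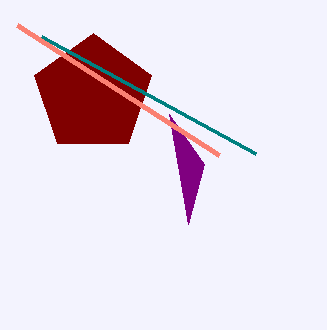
x_1 = 93; y_1 = 94; r_1 = 61; x0_2 = 256; y0_2 = 154; x1_3 = 188; y1_3 = 224; x0_4 = 219; y0_4 = 155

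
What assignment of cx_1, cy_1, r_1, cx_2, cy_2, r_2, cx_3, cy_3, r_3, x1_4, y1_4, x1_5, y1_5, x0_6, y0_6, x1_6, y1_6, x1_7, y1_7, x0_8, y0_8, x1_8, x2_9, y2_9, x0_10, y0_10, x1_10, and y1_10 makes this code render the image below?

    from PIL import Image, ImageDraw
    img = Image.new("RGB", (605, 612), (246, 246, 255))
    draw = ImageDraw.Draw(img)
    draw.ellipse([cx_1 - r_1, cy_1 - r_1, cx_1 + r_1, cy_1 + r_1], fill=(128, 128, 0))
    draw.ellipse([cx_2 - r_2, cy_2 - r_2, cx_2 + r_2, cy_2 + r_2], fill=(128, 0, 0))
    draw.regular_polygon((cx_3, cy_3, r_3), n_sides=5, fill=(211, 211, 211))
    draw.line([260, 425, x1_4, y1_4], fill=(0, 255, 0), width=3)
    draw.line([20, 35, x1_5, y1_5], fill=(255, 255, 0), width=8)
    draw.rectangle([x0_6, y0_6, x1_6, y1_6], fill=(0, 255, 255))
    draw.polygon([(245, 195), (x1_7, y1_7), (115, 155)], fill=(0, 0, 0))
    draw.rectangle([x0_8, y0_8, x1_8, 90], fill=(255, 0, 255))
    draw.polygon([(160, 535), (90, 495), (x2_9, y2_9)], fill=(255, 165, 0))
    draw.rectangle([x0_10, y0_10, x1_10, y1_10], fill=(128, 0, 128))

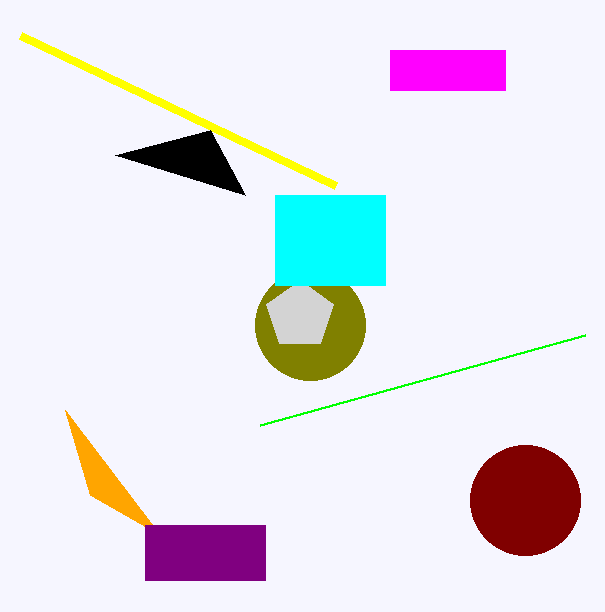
cx_1 = 310
cy_1 = 325
r_1 = 55
cx_2 = 525
cy_2 = 500
r_2 = 55
cx_3 = 300
cy_3 = 315
r_3 = 35
x1_4 = 585
y1_4 = 335
x1_5 = 335
y1_5 = 185
x0_6 = 275
y0_6 = 195
x1_6 = 385
y1_6 = 285
x1_7 = 210
y1_7 = 130
x0_8 = 390
y0_8 = 50
x1_8 = 505
x2_9 = 65
y2_9 = 410
x0_10 = 145
y0_10 = 525
x1_10 = 265
y1_10 = 580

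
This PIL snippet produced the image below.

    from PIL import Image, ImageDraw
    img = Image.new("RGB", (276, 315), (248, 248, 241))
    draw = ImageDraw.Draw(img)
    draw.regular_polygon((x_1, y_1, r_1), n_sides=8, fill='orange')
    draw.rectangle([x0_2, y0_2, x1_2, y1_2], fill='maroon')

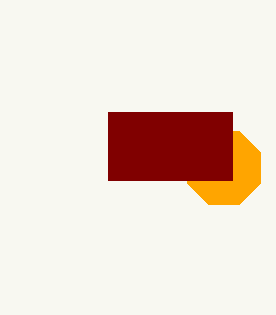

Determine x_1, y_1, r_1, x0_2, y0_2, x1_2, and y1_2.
x_1 = 224
y_1 = 168
r_1 = 40
x0_2 = 108
y0_2 = 112
x1_2 = 232
y1_2 = 180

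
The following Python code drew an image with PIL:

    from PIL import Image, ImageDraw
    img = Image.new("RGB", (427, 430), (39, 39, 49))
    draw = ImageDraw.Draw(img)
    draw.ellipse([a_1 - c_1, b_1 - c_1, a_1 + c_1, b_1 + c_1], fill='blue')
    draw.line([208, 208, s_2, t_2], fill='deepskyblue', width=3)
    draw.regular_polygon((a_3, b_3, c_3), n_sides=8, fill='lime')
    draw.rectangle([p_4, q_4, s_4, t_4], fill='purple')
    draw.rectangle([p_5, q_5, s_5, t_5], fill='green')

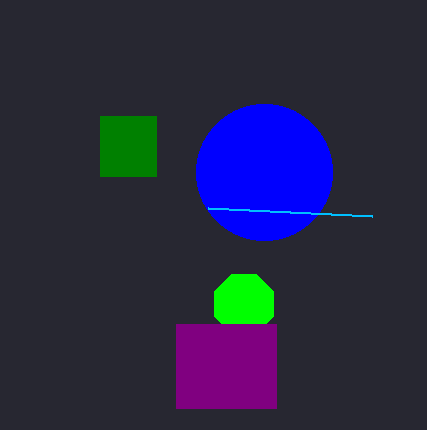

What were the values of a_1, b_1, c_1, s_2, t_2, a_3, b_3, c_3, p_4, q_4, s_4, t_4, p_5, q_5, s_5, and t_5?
a_1 = 264
b_1 = 172
c_1 = 68
s_2 = 372
t_2 = 216
a_3 = 244
b_3 = 304
c_3 = 32
p_4 = 176
q_4 = 324
s_4 = 276
t_4 = 408
p_5 = 100
q_5 = 116
s_5 = 156
t_5 = 176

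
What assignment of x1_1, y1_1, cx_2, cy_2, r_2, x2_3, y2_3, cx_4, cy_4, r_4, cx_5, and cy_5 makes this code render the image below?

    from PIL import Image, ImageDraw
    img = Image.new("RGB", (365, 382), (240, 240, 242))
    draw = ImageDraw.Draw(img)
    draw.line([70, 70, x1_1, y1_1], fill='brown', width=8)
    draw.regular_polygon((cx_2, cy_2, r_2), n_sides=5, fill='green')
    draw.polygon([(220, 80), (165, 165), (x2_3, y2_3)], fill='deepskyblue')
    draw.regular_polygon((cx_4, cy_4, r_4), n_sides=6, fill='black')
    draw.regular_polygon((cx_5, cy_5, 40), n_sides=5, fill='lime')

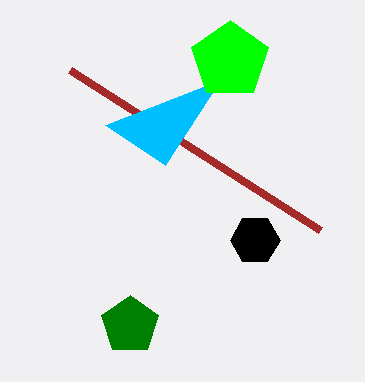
x1_1 = 320
y1_1 = 230
cx_2 = 130
cy_2 = 325
r_2 = 30
x2_3 = 105
y2_3 = 125
cx_4 = 255
cy_4 = 240
r_4 = 25
cx_5 = 230
cy_5 = 60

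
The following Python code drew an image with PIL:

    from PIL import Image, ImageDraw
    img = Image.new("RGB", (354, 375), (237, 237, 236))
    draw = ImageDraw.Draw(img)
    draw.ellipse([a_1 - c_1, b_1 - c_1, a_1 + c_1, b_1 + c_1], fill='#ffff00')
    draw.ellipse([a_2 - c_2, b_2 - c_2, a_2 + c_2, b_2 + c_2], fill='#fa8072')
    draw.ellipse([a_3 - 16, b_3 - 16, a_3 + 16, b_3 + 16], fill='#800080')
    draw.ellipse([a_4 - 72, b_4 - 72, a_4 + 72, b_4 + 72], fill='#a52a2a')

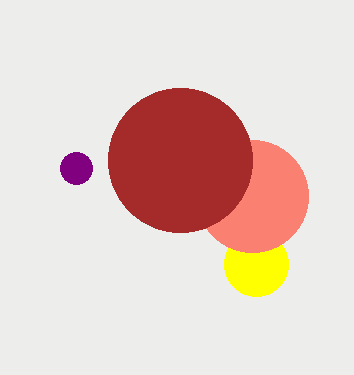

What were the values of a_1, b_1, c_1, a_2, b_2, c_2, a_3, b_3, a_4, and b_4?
a_1 = 256
b_1 = 264
c_1 = 32
a_2 = 252
b_2 = 196
c_2 = 56
a_3 = 76
b_3 = 168
a_4 = 180
b_4 = 160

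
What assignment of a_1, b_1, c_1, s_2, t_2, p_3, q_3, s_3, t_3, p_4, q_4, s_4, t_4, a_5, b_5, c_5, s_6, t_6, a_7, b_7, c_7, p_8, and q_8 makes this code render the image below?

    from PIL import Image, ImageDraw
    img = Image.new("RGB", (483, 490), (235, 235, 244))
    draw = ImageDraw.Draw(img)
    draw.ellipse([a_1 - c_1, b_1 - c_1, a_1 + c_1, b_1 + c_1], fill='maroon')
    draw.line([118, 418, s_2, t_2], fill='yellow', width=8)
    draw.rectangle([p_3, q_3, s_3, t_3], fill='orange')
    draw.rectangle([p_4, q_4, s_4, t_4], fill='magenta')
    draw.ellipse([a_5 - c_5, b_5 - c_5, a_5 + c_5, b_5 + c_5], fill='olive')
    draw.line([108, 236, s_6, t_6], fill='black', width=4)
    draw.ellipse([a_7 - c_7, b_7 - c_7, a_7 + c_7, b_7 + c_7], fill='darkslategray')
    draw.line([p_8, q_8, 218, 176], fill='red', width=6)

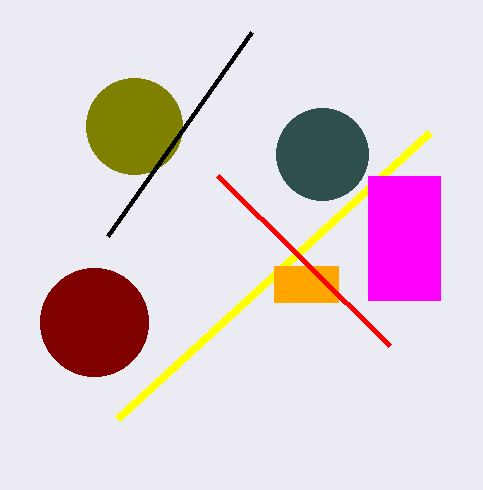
a_1 = 94
b_1 = 322
c_1 = 54
s_2 = 430
t_2 = 132
p_3 = 274
q_3 = 266
s_3 = 338
t_3 = 302
p_4 = 368
q_4 = 176
s_4 = 440
t_4 = 300
a_5 = 134
b_5 = 126
c_5 = 48
s_6 = 252
t_6 = 32
a_7 = 322
b_7 = 154
c_7 = 46
p_8 = 390
q_8 = 346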